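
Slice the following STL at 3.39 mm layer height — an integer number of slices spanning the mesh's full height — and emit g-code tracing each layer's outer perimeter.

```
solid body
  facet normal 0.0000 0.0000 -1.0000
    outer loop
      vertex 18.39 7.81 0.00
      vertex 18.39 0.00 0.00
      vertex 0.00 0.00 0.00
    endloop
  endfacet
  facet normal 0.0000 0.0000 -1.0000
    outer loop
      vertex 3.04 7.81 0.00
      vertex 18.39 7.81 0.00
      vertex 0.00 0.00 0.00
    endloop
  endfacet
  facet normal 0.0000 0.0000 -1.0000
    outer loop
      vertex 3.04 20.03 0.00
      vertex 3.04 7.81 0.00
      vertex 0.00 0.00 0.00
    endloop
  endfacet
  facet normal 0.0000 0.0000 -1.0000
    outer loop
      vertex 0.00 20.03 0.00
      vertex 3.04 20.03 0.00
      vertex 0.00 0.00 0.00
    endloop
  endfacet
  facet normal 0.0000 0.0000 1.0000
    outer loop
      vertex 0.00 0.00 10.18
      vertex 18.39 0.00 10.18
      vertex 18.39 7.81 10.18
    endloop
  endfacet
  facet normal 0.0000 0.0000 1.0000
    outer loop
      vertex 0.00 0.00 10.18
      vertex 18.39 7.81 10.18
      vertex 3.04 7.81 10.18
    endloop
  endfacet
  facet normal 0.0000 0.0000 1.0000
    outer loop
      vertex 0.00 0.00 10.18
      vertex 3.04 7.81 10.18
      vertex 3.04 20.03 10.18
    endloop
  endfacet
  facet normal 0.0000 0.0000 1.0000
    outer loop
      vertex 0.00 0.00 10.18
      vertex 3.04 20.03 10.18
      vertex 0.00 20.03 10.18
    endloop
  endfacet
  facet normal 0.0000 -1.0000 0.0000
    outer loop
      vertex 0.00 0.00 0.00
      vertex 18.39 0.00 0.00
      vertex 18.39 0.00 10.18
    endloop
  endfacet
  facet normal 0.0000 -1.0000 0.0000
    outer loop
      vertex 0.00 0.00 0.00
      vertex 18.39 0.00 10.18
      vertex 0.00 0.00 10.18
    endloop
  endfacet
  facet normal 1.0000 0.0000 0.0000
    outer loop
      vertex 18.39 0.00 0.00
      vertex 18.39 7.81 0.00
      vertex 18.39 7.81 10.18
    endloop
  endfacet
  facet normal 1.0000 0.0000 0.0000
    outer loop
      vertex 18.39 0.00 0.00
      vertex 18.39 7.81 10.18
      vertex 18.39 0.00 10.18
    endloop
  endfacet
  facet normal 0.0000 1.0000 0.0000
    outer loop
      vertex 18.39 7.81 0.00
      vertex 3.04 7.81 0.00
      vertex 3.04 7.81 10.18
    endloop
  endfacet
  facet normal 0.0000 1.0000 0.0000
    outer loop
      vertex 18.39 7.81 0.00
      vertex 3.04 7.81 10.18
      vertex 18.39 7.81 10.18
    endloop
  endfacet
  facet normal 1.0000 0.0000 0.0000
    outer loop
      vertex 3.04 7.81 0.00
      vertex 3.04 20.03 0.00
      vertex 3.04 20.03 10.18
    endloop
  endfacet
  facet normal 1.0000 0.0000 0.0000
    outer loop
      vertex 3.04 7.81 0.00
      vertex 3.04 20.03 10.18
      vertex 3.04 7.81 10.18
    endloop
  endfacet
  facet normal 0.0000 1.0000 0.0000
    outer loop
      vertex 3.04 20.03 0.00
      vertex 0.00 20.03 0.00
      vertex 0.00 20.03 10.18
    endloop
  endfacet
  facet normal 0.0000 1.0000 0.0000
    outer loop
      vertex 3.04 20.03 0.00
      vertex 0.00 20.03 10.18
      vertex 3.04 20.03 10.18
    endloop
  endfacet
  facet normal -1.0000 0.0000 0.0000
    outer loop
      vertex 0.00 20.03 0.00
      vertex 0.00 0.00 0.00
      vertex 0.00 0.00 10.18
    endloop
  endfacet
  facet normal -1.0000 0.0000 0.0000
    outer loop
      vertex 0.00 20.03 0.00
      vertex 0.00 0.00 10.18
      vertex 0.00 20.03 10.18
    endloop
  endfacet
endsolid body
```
; perimeter-only toolpath
G21 ; units = mm
G90 ; absolute positioning
G28 ; home
; layer 1
G0 Z3.39
G0 X0.00 Y0.00
G1 X18.39 Y0.00
G1 X18.39 Y7.81
G1 X3.04 Y7.81
G1 X3.04 Y20.03
G1 X0.00 Y20.03
G1 X0.00 Y0.00
; layer 2
G0 Z6.79
G0 X0.00 Y0.00
G1 X18.39 Y0.00
G1 X18.39 Y7.81
G1 X3.04 Y7.81
G1 X3.04 Y20.03
G1 X0.00 Y20.03
G1 X0.00 Y0.00
; layer 3
G0 Z10.18
G0 X0.00 Y0.00
G1 X18.39 Y0.00
G1 X18.39 Y7.81
G1 X3.04 Y7.81
G1 X3.04 Y20.03
G1 X0.00 Y20.03
G1 X0.00 Y0.00
M2 ; end

The solid is an L-shaped prism: outer 18.4 × 20 mm, arm thicknesses ≈ 7.81 mm (horizontal) and 3.04 mm (vertical), extruded 10.2 mm in z. Slicing at Δz = 3.39 mm — 3 equal slices spanning the solid's height, so layer i sits at z = i·h/3 — gives 3 non-empty perimeters. Each is a 6-segment closed polygon; G0 lifts to the layer z and rapids to the start vertex, then G1 traces the edges.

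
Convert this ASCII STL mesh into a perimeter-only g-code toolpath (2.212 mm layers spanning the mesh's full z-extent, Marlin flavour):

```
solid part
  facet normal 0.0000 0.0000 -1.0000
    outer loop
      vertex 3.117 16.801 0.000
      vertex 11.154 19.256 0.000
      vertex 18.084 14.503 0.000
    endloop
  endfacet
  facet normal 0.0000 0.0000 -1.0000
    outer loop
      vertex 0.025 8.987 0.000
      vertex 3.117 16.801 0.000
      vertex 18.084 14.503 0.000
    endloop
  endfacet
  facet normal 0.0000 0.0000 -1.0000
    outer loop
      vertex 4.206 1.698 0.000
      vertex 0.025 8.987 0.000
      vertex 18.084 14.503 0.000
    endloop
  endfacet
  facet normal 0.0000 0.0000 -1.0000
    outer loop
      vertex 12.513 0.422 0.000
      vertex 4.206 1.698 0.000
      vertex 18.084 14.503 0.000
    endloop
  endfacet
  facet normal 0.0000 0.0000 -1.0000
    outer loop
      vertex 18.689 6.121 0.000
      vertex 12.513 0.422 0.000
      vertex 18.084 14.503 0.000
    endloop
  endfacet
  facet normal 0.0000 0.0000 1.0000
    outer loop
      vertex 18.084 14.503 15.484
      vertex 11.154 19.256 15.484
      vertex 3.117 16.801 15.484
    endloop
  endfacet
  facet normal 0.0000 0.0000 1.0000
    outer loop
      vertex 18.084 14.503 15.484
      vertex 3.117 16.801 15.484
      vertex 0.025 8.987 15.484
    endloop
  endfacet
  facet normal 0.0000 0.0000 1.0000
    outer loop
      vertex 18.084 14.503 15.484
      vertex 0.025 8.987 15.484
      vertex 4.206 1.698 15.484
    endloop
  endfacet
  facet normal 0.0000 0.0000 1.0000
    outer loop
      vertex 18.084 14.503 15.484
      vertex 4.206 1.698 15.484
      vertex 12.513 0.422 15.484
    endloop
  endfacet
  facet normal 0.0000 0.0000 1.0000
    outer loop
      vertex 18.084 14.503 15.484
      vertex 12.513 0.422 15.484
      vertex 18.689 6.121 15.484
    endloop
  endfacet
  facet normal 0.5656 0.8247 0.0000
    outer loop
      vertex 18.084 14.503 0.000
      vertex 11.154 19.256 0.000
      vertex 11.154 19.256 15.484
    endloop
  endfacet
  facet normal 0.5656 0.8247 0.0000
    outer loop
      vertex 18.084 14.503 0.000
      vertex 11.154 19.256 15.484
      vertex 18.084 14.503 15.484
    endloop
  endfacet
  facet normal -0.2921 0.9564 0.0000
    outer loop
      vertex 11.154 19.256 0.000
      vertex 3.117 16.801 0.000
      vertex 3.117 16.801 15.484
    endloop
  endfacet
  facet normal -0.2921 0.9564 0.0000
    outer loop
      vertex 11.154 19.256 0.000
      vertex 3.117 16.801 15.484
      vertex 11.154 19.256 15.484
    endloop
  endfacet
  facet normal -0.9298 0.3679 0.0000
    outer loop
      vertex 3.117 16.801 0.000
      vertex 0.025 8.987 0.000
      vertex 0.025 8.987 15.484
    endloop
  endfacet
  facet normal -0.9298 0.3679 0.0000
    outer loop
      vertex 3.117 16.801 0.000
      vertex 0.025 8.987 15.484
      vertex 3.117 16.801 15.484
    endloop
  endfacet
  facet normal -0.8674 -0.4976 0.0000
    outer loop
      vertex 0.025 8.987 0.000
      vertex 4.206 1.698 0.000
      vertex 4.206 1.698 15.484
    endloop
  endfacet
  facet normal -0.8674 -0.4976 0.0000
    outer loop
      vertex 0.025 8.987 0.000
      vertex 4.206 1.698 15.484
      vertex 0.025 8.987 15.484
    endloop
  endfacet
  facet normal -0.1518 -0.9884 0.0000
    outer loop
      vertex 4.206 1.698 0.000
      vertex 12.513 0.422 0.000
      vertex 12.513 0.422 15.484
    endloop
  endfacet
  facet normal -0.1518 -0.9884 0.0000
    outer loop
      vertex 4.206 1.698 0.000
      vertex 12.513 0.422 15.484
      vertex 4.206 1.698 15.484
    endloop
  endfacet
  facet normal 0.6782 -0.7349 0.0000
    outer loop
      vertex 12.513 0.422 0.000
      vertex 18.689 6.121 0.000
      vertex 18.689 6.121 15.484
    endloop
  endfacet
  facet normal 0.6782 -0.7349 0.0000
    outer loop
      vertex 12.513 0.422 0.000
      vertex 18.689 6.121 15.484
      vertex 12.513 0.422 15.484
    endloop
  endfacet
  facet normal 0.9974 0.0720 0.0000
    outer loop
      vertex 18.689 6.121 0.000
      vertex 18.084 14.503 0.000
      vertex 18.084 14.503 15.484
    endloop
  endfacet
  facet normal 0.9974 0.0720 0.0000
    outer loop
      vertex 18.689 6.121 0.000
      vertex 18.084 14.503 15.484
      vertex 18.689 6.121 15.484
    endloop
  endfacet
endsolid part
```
; perimeter-only toolpath
G21 ; units = mm
G90 ; absolute positioning
G28 ; home
; layer 1
G0 Z2.212
G0 X18.084 Y14.503
G1 X11.154 Y19.256
G1 X3.117 Y16.801
G1 X0.025 Y8.987
G1 X4.206 Y1.698
G1 X12.513 Y0.422
G1 X18.689 Y6.121
G1 X18.084 Y14.503
; layer 2
G0 Z4.424
G0 X18.084 Y14.503
G1 X11.154 Y19.256
G1 X3.117 Y16.801
G1 X0.025 Y8.987
G1 X4.206 Y1.698
G1 X12.513 Y0.422
G1 X18.689 Y6.121
G1 X18.084 Y14.503
; layer 3
G0 Z6.636
G0 X18.084 Y14.503
G1 X11.154 Y19.256
G1 X3.117 Y16.801
G1 X0.025 Y8.987
G1 X4.206 Y1.698
G1 X12.513 Y0.422
G1 X18.689 Y6.121
G1 X18.084 Y14.503
; layer 4
G0 Z8.848
G0 X18.084 Y14.503
G1 X11.154 Y19.256
G1 X3.117 Y16.801
G1 X0.025 Y8.987
G1 X4.206 Y1.698
G1 X12.513 Y0.422
G1 X18.689 Y6.121
G1 X18.084 Y14.503
; layer 5
G0 Z11.060
G0 X18.084 Y14.503
G1 X11.154 Y19.256
G1 X3.117 Y16.801
G1 X0.025 Y8.987
G1 X4.206 Y1.698
G1 X12.513 Y0.422
G1 X18.689 Y6.121
G1 X18.084 Y14.503
; layer 6
G0 Z13.272
G0 X18.084 Y14.503
G1 X11.154 Y19.256
G1 X3.117 Y16.801
G1 X0.025 Y8.987
G1 X4.206 Y1.698
G1 X12.513 Y0.422
G1 X18.689 Y6.121
G1 X18.084 Y14.503
; layer 7
G0 Z15.484
G0 X18.084 Y14.503
G1 X11.154 Y19.256
G1 X3.117 Y16.801
G1 X0.025 Y8.987
G1 X4.206 Y1.698
G1 X12.513 Y0.422
G1 X18.689 Y6.121
G1 X18.084 Y14.503
M2 ; end

The solid is a regular 7-sided prism (a cylinder approximated with 7 flat sides), circumscribed radius ≈ 9.68 mm, height ≈ 15.5 mm. Slicing at Δz = 2.212 mm — 7 equal slices spanning the solid's height, so layer i sits at z = i·h/7 — gives 7 non-empty perimeters. Each is a 7-segment closed polygon; G0 lifts to the layer z and rapids to the start vertex, then G1 traces the edges.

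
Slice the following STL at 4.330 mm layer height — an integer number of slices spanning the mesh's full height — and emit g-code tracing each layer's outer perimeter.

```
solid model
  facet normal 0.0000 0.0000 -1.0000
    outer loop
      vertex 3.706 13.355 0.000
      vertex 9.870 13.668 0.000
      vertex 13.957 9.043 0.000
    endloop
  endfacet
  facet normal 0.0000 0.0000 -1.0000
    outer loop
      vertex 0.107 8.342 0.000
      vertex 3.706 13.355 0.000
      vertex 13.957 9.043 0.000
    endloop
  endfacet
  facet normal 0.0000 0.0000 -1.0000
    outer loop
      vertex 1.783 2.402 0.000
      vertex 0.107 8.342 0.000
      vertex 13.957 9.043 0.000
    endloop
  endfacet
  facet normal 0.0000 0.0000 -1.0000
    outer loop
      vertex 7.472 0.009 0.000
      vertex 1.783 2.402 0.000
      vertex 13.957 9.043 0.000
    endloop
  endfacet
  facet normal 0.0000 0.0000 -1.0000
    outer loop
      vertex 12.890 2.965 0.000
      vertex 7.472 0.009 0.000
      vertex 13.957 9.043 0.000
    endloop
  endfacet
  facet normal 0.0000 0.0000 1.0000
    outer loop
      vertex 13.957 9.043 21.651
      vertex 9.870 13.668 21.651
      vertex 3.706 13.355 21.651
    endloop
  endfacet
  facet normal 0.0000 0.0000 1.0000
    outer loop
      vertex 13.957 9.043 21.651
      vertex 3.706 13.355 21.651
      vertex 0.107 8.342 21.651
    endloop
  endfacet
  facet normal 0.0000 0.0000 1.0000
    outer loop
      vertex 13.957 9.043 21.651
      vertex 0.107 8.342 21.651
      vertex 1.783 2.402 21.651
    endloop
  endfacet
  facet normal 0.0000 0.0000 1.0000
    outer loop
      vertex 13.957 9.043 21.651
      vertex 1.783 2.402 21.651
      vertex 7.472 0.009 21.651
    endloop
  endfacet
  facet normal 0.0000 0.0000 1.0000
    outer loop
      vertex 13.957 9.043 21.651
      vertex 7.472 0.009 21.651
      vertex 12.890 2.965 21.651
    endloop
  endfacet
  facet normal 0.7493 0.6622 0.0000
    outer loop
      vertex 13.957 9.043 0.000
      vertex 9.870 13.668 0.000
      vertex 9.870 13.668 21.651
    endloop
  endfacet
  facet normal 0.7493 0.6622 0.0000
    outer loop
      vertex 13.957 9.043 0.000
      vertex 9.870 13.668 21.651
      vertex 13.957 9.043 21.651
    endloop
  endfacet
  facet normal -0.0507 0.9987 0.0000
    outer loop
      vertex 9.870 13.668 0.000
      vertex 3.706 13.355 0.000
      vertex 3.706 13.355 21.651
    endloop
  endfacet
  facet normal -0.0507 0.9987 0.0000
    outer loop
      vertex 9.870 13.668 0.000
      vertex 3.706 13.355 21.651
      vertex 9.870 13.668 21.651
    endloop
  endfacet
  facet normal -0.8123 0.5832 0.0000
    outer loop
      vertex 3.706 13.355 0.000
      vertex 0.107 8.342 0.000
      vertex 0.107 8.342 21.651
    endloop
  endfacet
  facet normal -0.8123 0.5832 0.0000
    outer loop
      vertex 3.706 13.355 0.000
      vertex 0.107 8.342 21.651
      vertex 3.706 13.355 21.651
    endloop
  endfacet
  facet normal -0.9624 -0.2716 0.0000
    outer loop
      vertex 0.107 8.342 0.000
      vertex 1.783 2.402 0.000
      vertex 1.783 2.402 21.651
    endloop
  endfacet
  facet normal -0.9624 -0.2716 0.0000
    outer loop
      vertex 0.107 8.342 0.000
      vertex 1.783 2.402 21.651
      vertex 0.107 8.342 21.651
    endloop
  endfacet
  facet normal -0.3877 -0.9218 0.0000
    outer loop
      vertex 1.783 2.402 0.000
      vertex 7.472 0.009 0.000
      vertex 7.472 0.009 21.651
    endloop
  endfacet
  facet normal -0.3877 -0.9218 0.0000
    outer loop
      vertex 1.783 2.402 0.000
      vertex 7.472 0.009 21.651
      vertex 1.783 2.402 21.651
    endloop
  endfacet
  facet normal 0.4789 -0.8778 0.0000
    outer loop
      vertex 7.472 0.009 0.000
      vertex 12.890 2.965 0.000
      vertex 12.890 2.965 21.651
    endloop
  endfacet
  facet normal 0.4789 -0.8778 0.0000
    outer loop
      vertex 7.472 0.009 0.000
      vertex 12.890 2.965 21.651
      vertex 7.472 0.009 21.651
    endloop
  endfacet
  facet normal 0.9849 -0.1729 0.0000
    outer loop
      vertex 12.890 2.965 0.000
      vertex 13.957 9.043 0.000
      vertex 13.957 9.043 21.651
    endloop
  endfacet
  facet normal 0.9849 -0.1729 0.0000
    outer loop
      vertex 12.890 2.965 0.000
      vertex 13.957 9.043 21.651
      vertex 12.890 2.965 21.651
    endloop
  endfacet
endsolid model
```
; perimeter-only toolpath
G21 ; units = mm
G90 ; absolute positioning
G28 ; home
; layer 1
G0 Z4.330
G0 X13.957 Y9.043
G1 X9.870 Y13.668
G1 X3.706 Y13.355
G1 X0.107 Y8.342
G1 X1.783 Y2.402
G1 X7.472 Y0.009
G1 X12.890 Y2.965
G1 X13.957 Y9.043
; layer 2
G0 Z8.660
G0 X13.957 Y9.043
G1 X9.870 Y13.668
G1 X3.706 Y13.355
G1 X0.107 Y8.342
G1 X1.783 Y2.402
G1 X7.472 Y0.009
G1 X12.890 Y2.965
G1 X13.957 Y9.043
; layer 3
G0 Z12.991
G0 X13.957 Y9.043
G1 X9.870 Y13.668
G1 X3.706 Y13.355
G1 X0.107 Y8.342
G1 X1.783 Y2.402
G1 X7.472 Y0.009
G1 X12.890 Y2.965
G1 X13.957 Y9.043
; layer 4
G0 Z17.321
G0 X13.957 Y9.043
G1 X9.870 Y13.668
G1 X3.706 Y13.355
G1 X0.107 Y8.342
G1 X1.783 Y2.402
G1 X7.472 Y0.009
G1 X12.890 Y2.965
G1 X13.957 Y9.043
; layer 5
G0 Z21.651
G0 X13.957 Y9.043
G1 X9.870 Y13.668
G1 X3.706 Y13.355
G1 X0.107 Y8.342
G1 X1.783 Y2.402
G1 X7.472 Y0.009
G1 X12.890 Y2.965
G1 X13.957 Y9.043
M2 ; end

The solid is a regular 7-sided prism (a cylinder approximated with 7 flat sides), circumscribed radius ≈ 7.11 mm, height ≈ 21.7 mm. Slicing at Δz = 4.330 mm — 5 equal slices spanning the solid's height, so layer i sits at z = i·h/5 — gives 5 non-empty perimeters. Each is a 7-segment closed polygon; G0 lifts to the layer z and rapids to the start vertex, then G1 traces the edges.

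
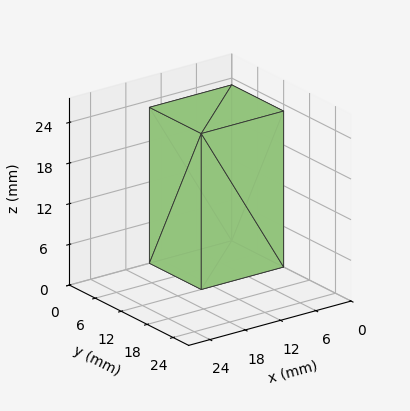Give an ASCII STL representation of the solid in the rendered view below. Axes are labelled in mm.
Reading the render: the shape is a rectangular box, roughly 14 × 12 mm footprint and 23 mm tall (dimensions read to the nearest mm from the axis ticks). For the STL, each face is triangulated and given an outward normal.

solid part
  facet normal 0.0000 0.0000 -1.0000
    outer loop
      vertex 14.00 12.00 0.00
      vertex 14.00 0.00 0.00
      vertex 0.00 0.00 0.00
    endloop
  endfacet
  facet normal 0.0000 0.0000 -1.0000
    outer loop
      vertex 0.00 12.00 0.00
      vertex 14.00 12.00 0.00
      vertex 0.00 0.00 0.00
    endloop
  endfacet
  facet normal 0.0000 0.0000 1.0000
    outer loop
      vertex 0.00 0.00 23.00
      vertex 14.00 0.00 23.00
      vertex 14.00 12.00 23.00
    endloop
  endfacet
  facet normal 0.0000 0.0000 1.0000
    outer loop
      vertex 0.00 0.00 23.00
      vertex 14.00 12.00 23.00
      vertex 0.00 12.00 23.00
    endloop
  endfacet
  facet normal 0.0000 -1.0000 0.0000
    outer loop
      vertex 0.00 0.00 0.00
      vertex 14.00 0.00 0.00
      vertex 14.00 0.00 23.00
    endloop
  endfacet
  facet normal 0.0000 -1.0000 0.0000
    outer loop
      vertex 0.00 0.00 0.00
      vertex 14.00 0.00 23.00
      vertex 0.00 0.00 23.00
    endloop
  endfacet
  facet normal 0.0000 1.0000 0.0000
    outer loop
      vertex 14.00 12.00 23.00
      vertex 14.00 12.00 0.00
      vertex 0.00 12.00 0.00
    endloop
  endfacet
  facet normal 0.0000 1.0000 0.0000
    outer loop
      vertex 0.00 12.00 23.00
      vertex 14.00 12.00 23.00
      vertex 0.00 12.00 0.00
    endloop
  endfacet
  facet normal -1.0000 0.0000 0.0000
    outer loop
      vertex 0.00 12.00 23.00
      vertex 0.00 12.00 0.00
      vertex 0.00 0.00 0.00
    endloop
  endfacet
  facet normal -1.0000 0.0000 0.0000
    outer loop
      vertex 0.00 0.00 23.00
      vertex 0.00 12.00 23.00
      vertex 0.00 0.00 0.00
    endloop
  endfacet
  facet normal 1.0000 0.0000 0.0000
    outer loop
      vertex 14.00 0.00 0.00
      vertex 14.00 12.00 0.00
      vertex 14.00 12.00 23.00
    endloop
  endfacet
  facet normal 1.0000 0.0000 0.0000
    outer loop
      vertex 14.00 0.00 0.00
      vertex 14.00 12.00 23.00
      vertex 14.00 0.00 23.00
    endloop
  endfacet
endsolid part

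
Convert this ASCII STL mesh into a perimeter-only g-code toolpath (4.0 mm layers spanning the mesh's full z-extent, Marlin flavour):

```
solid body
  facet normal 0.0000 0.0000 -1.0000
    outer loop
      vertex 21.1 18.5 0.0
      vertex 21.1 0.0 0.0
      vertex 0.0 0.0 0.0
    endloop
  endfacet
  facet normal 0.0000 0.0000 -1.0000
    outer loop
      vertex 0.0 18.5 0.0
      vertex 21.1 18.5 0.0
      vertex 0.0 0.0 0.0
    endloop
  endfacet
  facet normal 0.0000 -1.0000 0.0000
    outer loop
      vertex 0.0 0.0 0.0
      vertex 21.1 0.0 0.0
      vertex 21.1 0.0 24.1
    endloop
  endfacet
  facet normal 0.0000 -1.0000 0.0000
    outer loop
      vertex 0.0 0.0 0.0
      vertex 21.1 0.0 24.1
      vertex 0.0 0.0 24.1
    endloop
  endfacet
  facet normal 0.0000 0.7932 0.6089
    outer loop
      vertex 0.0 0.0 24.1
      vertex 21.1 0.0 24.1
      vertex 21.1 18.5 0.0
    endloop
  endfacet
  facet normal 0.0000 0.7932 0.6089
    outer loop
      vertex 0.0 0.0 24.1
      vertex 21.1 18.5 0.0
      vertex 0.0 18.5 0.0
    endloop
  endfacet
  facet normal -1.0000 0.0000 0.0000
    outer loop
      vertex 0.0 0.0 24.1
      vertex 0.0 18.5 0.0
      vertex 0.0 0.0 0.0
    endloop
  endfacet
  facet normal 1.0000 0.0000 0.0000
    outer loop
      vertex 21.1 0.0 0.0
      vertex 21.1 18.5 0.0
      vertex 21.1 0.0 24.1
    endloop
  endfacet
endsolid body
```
; perimeter-only toolpath
G21 ; units = mm
G90 ; absolute positioning
G28 ; home
; layer 1
G0 Z4.0
G0 X0.0 Y0.0
G1 X21.1 Y0.0
G1 X21.1 Y15.4
G1 X0.0 Y15.4
G1 X0.0 Y0.0
; layer 2
G0 Z8.0
G0 X0.0 Y0.0
G1 X21.1 Y0.0
G1 X21.1 Y12.3
G1 X0.0 Y12.3
G1 X0.0 Y0.0
; layer 3
G0 Z12.1
G0 X0.0 Y0.0
G1 X21.1 Y0.0
G1 X21.1 Y9.2
G1 X0.0 Y9.2
G1 X0.0 Y0.0
; layer 4
G0 Z16.1
G0 X0.0 Y0.0
G1 X21.1 Y0.0
G1 X21.1 Y6.2
G1 X0.0 Y6.2
G1 X0.0 Y0.0
; layer 5
G0 Z20.1
G0 X0.0 Y0.0
G1 X21.1 Y0.0
G1 X21.1 Y3.1
G1 X0.0 Y3.1
G1 X0.0 Y0.0
M2 ; end

The solid is a wedge (ramp): 21.1 × 18.5 mm base, rising to 24.1 mm along the y=0 edge and sloping linearly to z=0 at y=18.5. Slicing at Δz = 4.0 mm — 6 equal slices spanning the solid's height, so layer i sits at z = i·h/6 — gives 5 non-empty perimeters. Each is a 4-segment closed polygon; G0 lifts to the layer z and rapids to the start vertex, then G1 traces the edges. The cross-section shrinks linearly with z (the slice at the apex is degenerate and omitted).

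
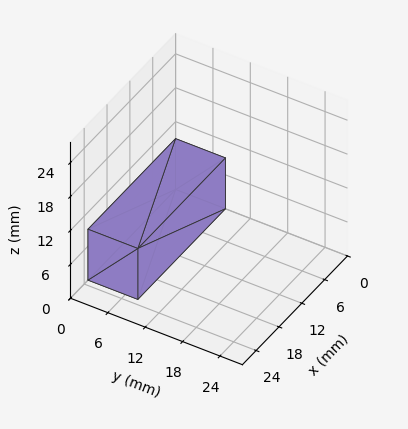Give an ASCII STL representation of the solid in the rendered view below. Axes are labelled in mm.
Reading the render: the shape is a rectangular box, roughly 23 × 8 mm footprint and 9 mm tall (dimensions read to the nearest mm from the axis ticks). For the STL, each face is triangulated and given an outward normal.

solid part
  facet normal 0.0000 0.0000 -1.0000
    outer loop
      vertex 23.000 8.000 0.000
      vertex 23.000 0.000 0.000
      vertex 0.000 0.000 0.000
    endloop
  endfacet
  facet normal 0.0000 0.0000 -1.0000
    outer loop
      vertex 0.000 8.000 0.000
      vertex 23.000 8.000 0.000
      vertex 0.000 0.000 0.000
    endloop
  endfacet
  facet normal 0.0000 0.0000 1.0000
    outer loop
      vertex 0.000 0.000 9.000
      vertex 23.000 0.000 9.000
      vertex 23.000 8.000 9.000
    endloop
  endfacet
  facet normal 0.0000 0.0000 1.0000
    outer loop
      vertex 0.000 0.000 9.000
      vertex 23.000 8.000 9.000
      vertex 0.000 8.000 9.000
    endloop
  endfacet
  facet normal 0.0000 -1.0000 0.0000
    outer loop
      vertex 0.000 0.000 0.000
      vertex 23.000 0.000 0.000
      vertex 23.000 0.000 9.000
    endloop
  endfacet
  facet normal 0.0000 -1.0000 0.0000
    outer loop
      vertex 0.000 0.000 0.000
      vertex 23.000 0.000 9.000
      vertex 0.000 0.000 9.000
    endloop
  endfacet
  facet normal 0.0000 1.0000 0.0000
    outer loop
      vertex 23.000 8.000 9.000
      vertex 23.000 8.000 0.000
      vertex 0.000 8.000 0.000
    endloop
  endfacet
  facet normal 0.0000 1.0000 0.0000
    outer loop
      vertex 0.000 8.000 9.000
      vertex 23.000 8.000 9.000
      vertex 0.000 8.000 0.000
    endloop
  endfacet
  facet normal -1.0000 0.0000 0.0000
    outer loop
      vertex 0.000 8.000 9.000
      vertex 0.000 8.000 0.000
      vertex 0.000 0.000 0.000
    endloop
  endfacet
  facet normal -1.0000 0.0000 0.0000
    outer loop
      vertex 0.000 0.000 9.000
      vertex 0.000 8.000 9.000
      vertex 0.000 0.000 0.000
    endloop
  endfacet
  facet normal 1.0000 0.0000 0.0000
    outer loop
      vertex 23.000 0.000 0.000
      vertex 23.000 8.000 0.000
      vertex 23.000 8.000 9.000
    endloop
  endfacet
  facet normal 1.0000 0.0000 0.0000
    outer loop
      vertex 23.000 0.000 0.000
      vertex 23.000 8.000 9.000
      vertex 23.000 0.000 9.000
    endloop
  endfacet
endsolid part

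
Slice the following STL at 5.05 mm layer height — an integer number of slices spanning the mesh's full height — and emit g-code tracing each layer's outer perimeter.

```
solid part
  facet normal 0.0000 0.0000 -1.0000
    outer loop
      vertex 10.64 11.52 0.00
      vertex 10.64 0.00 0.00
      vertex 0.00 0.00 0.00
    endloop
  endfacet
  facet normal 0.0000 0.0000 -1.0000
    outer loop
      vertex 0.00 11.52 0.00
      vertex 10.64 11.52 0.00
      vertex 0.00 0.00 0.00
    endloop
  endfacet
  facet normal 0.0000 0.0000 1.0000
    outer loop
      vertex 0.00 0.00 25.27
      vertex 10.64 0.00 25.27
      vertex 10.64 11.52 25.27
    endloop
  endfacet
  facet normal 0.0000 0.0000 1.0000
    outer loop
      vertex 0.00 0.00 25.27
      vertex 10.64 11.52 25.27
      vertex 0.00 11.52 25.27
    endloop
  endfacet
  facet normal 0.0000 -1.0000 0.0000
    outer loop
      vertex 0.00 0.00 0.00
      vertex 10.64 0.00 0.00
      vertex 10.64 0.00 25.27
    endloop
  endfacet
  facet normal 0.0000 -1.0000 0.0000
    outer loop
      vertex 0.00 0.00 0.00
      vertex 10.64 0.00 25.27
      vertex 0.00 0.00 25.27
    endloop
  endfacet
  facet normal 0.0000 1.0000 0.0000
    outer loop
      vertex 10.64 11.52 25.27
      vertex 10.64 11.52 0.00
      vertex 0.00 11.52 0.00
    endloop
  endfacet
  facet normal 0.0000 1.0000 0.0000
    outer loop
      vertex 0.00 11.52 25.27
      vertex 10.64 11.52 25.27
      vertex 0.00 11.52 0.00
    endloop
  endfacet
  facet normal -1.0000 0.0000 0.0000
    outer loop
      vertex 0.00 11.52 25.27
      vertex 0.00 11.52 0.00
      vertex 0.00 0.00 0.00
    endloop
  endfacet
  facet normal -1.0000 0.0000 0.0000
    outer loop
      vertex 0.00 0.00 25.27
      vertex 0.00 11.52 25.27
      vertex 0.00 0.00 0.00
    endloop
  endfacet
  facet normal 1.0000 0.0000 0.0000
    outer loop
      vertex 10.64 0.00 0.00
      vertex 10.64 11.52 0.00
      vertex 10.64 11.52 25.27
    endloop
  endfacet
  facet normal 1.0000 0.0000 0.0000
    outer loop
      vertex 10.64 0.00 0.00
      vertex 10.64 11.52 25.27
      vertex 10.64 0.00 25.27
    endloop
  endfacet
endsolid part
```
; perimeter-only toolpath
G21 ; units = mm
G90 ; absolute positioning
G28 ; home
; layer 1
G0 Z5.05
G0 X0.00 Y0.00
G1 X10.64 Y0.00
G1 X10.64 Y11.52
G1 X0.00 Y11.52
G1 X0.00 Y0.00
; layer 2
G0 Z10.11
G0 X0.00 Y0.00
G1 X10.64 Y0.00
G1 X10.64 Y11.52
G1 X0.00 Y11.52
G1 X0.00 Y0.00
; layer 3
G0 Z15.16
G0 X0.00 Y0.00
G1 X10.64 Y0.00
G1 X10.64 Y11.52
G1 X0.00 Y11.52
G1 X0.00 Y0.00
; layer 4
G0 Z20.22
G0 X0.00 Y0.00
G1 X10.64 Y0.00
G1 X10.64 Y11.52
G1 X0.00 Y11.52
G1 X0.00 Y0.00
; layer 5
G0 Z25.27
G0 X0.00 Y0.00
G1 X10.64 Y0.00
G1 X10.64 Y11.52
G1 X0.00 Y11.52
G1 X0.00 Y0.00
M2 ; end

The solid is a rectangular box, roughly 10.6 × 11.5 mm footprint and 25.3 mm tall. Slicing at Δz = 5.05 mm — 5 equal slices spanning the solid's height, so layer i sits at z = i·h/5 — gives 5 non-empty perimeters. Each is a 4-segment closed polygon; G0 lifts to the layer z and rapids to the start vertex, then G1 traces the edges.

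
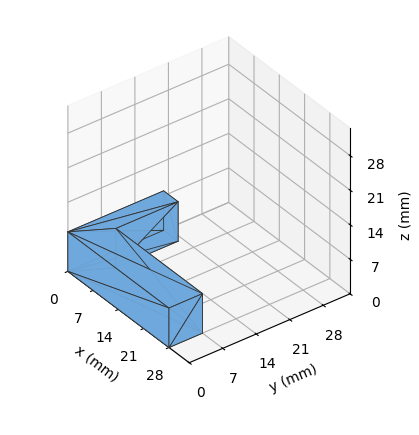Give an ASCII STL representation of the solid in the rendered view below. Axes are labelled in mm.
Reading the render: the shape is an L-shaped prism: outer 28 × 20 mm, arm thicknesses ≈ 7 mm (horizontal) and 4 mm (vertical), extruded 8 mm in z (dimensions read to the nearest mm from the axis ticks). For the STL, each face is triangulated and given an outward normal.

solid part
  facet normal 0.0000 0.0000 -1.0000
    outer loop
      vertex 28.00 7.00 0.00
      vertex 28.00 0.00 0.00
      vertex 0.00 0.00 0.00
    endloop
  endfacet
  facet normal 0.0000 0.0000 -1.0000
    outer loop
      vertex 4.00 7.00 0.00
      vertex 28.00 7.00 0.00
      vertex 0.00 0.00 0.00
    endloop
  endfacet
  facet normal 0.0000 0.0000 -1.0000
    outer loop
      vertex 4.00 20.00 0.00
      vertex 4.00 7.00 0.00
      vertex 0.00 0.00 0.00
    endloop
  endfacet
  facet normal 0.0000 0.0000 -1.0000
    outer loop
      vertex 0.00 20.00 0.00
      vertex 4.00 20.00 0.00
      vertex 0.00 0.00 0.00
    endloop
  endfacet
  facet normal 0.0000 0.0000 1.0000
    outer loop
      vertex 0.00 0.00 8.00
      vertex 28.00 0.00 8.00
      vertex 28.00 7.00 8.00
    endloop
  endfacet
  facet normal 0.0000 0.0000 1.0000
    outer loop
      vertex 0.00 0.00 8.00
      vertex 28.00 7.00 8.00
      vertex 4.00 7.00 8.00
    endloop
  endfacet
  facet normal 0.0000 0.0000 1.0000
    outer loop
      vertex 0.00 0.00 8.00
      vertex 4.00 7.00 8.00
      vertex 4.00 20.00 8.00
    endloop
  endfacet
  facet normal 0.0000 0.0000 1.0000
    outer loop
      vertex 0.00 0.00 8.00
      vertex 4.00 20.00 8.00
      vertex 0.00 20.00 8.00
    endloop
  endfacet
  facet normal 0.0000 -1.0000 0.0000
    outer loop
      vertex 0.00 0.00 0.00
      vertex 28.00 0.00 0.00
      vertex 28.00 0.00 8.00
    endloop
  endfacet
  facet normal 0.0000 -1.0000 0.0000
    outer loop
      vertex 0.00 0.00 0.00
      vertex 28.00 0.00 8.00
      vertex 0.00 0.00 8.00
    endloop
  endfacet
  facet normal 1.0000 0.0000 0.0000
    outer loop
      vertex 28.00 0.00 0.00
      vertex 28.00 7.00 0.00
      vertex 28.00 7.00 8.00
    endloop
  endfacet
  facet normal 1.0000 0.0000 0.0000
    outer loop
      vertex 28.00 0.00 0.00
      vertex 28.00 7.00 8.00
      vertex 28.00 0.00 8.00
    endloop
  endfacet
  facet normal 0.0000 1.0000 0.0000
    outer loop
      vertex 28.00 7.00 0.00
      vertex 4.00 7.00 0.00
      vertex 4.00 7.00 8.00
    endloop
  endfacet
  facet normal 0.0000 1.0000 0.0000
    outer loop
      vertex 28.00 7.00 0.00
      vertex 4.00 7.00 8.00
      vertex 28.00 7.00 8.00
    endloop
  endfacet
  facet normal 1.0000 0.0000 0.0000
    outer loop
      vertex 4.00 7.00 0.00
      vertex 4.00 20.00 0.00
      vertex 4.00 20.00 8.00
    endloop
  endfacet
  facet normal 1.0000 0.0000 0.0000
    outer loop
      vertex 4.00 7.00 0.00
      vertex 4.00 20.00 8.00
      vertex 4.00 7.00 8.00
    endloop
  endfacet
  facet normal 0.0000 1.0000 0.0000
    outer loop
      vertex 4.00 20.00 0.00
      vertex 0.00 20.00 0.00
      vertex 0.00 20.00 8.00
    endloop
  endfacet
  facet normal 0.0000 1.0000 0.0000
    outer loop
      vertex 4.00 20.00 0.00
      vertex 0.00 20.00 8.00
      vertex 4.00 20.00 8.00
    endloop
  endfacet
  facet normal -1.0000 0.0000 0.0000
    outer loop
      vertex 0.00 20.00 0.00
      vertex 0.00 0.00 0.00
      vertex 0.00 0.00 8.00
    endloop
  endfacet
  facet normal -1.0000 0.0000 0.0000
    outer loop
      vertex 0.00 20.00 0.00
      vertex 0.00 0.00 8.00
      vertex 0.00 20.00 8.00
    endloop
  endfacet
endsolid part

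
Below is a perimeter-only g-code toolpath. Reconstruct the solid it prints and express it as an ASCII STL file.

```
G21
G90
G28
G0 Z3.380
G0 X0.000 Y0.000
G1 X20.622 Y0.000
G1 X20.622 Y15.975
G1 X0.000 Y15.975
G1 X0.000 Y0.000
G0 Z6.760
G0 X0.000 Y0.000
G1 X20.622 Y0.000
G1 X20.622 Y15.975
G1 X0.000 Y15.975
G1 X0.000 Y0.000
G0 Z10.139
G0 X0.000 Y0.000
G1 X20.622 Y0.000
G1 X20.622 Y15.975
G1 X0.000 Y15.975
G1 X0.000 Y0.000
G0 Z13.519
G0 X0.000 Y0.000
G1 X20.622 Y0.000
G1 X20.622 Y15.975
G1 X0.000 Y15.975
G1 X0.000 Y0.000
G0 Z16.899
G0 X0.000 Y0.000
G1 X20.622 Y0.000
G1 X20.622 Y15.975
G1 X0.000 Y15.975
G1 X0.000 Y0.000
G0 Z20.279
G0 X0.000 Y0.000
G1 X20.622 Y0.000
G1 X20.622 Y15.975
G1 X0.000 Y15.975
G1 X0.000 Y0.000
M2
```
solid part
  facet normal 0.0000 0.0000 -1.0000
    outer loop
      vertex 20.622 15.975 0.000
      vertex 20.622 0.000 0.000
      vertex 0.000 0.000 0.000
    endloop
  endfacet
  facet normal 0.0000 0.0000 -1.0000
    outer loop
      vertex 0.000 15.975 0.000
      vertex 20.622 15.975 0.000
      vertex 0.000 0.000 0.000
    endloop
  endfacet
  facet normal 0.0000 0.0000 1.0000
    outer loop
      vertex 0.000 0.000 20.279
      vertex 20.622 0.000 20.279
      vertex 20.622 15.975 20.279
    endloop
  endfacet
  facet normal 0.0000 0.0000 1.0000
    outer loop
      vertex 0.000 0.000 20.279
      vertex 20.622 15.975 20.279
      vertex 0.000 15.975 20.279
    endloop
  endfacet
  facet normal 0.0000 -1.0000 0.0000
    outer loop
      vertex 0.000 0.000 0.000
      vertex 20.622 0.000 0.000
      vertex 20.622 0.000 20.279
    endloop
  endfacet
  facet normal 0.0000 -1.0000 0.0000
    outer loop
      vertex 0.000 0.000 0.000
      vertex 20.622 0.000 20.279
      vertex 0.000 0.000 20.279
    endloop
  endfacet
  facet normal 0.0000 1.0000 0.0000
    outer loop
      vertex 20.622 15.975 20.279
      vertex 20.622 15.975 0.000
      vertex 0.000 15.975 0.000
    endloop
  endfacet
  facet normal 0.0000 1.0000 0.0000
    outer loop
      vertex 0.000 15.975 20.279
      vertex 20.622 15.975 20.279
      vertex 0.000 15.975 0.000
    endloop
  endfacet
  facet normal -1.0000 0.0000 0.0000
    outer loop
      vertex 0.000 15.975 20.279
      vertex 0.000 15.975 0.000
      vertex 0.000 0.000 0.000
    endloop
  endfacet
  facet normal -1.0000 0.0000 0.0000
    outer loop
      vertex 0.000 0.000 20.279
      vertex 0.000 15.975 20.279
      vertex 0.000 0.000 0.000
    endloop
  endfacet
  facet normal 1.0000 0.0000 0.0000
    outer loop
      vertex 20.622 0.000 0.000
      vertex 20.622 15.975 0.000
      vertex 20.622 15.975 20.279
    endloop
  endfacet
  facet normal 1.0000 0.0000 0.0000
    outer loop
      vertex 20.622 0.000 0.000
      vertex 20.622 15.975 20.279
      vertex 20.622 0.000 20.279
    endloop
  endfacet
endsolid part

The G0 Z moves step by Δz≈3.380 mm. Every layer's G1 loop is the same polygon, so the solid is a straight extrusion of it from z=0 to z≈20.3. Closing with flat bottom and top caps and triangulating gives 12 facets — a rectangular box, roughly 20.6 × 16 mm footprint and 20.3 mm tall.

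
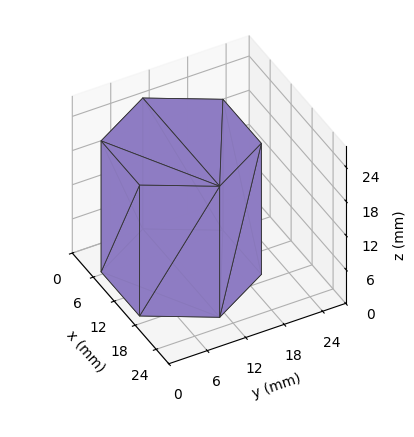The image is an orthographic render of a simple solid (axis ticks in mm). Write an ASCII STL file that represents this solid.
Reading the render: the shape is a regular 6-sided prism (a cylinder approximated with 6 flat sides), circumscribed radius ≈ 11 mm, height ≈ 23 mm (dimensions read to the nearest mm from the axis ticks). For the STL, each face is triangulated and given an outward normal.

solid part
  facet normal 0.0000 0.0000 -1.0000
    outer loop
      vertex 5.5 20.5 0.0
      vertex 16.5 20.5 0.0
      vertex 22.0 11.0 0.0
    endloop
  endfacet
  facet normal 0.0000 0.0000 -1.0000
    outer loop
      vertex 0.0 11.0 0.0
      vertex 5.5 20.5 0.0
      vertex 22.0 11.0 0.0
    endloop
  endfacet
  facet normal 0.0000 0.0000 -1.0000
    outer loop
      vertex 5.5 1.5 0.0
      vertex 0.0 11.0 0.0
      vertex 22.0 11.0 0.0
    endloop
  endfacet
  facet normal 0.0000 0.0000 -1.0000
    outer loop
      vertex 16.5 1.5 0.0
      vertex 5.5 1.5 0.0
      vertex 22.0 11.0 0.0
    endloop
  endfacet
  facet normal 0.0000 0.0000 1.0000
    outer loop
      vertex 22.0 11.0 23.0
      vertex 16.5 20.5 23.0
      vertex 5.5 20.5 23.0
    endloop
  endfacet
  facet normal 0.0000 0.0000 1.0000
    outer loop
      vertex 22.0 11.0 23.0
      vertex 5.5 20.5 23.0
      vertex 0.0 11.0 23.0
    endloop
  endfacet
  facet normal 0.0000 0.0000 1.0000
    outer loop
      vertex 22.0 11.0 23.0
      vertex 0.0 11.0 23.0
      vertex 5.5 1.5 23.0
    endloop
  endfacet
  facet normal 0.0000 0.0000 1.0000
    outer loop
      vertex 22.0 11.0 23.0
      vertex 5.5 1.5 23.0
      vertex 16.5 1.5 23.0
    endloop
  endfacet
  facet normal 0.8654 0.5010 0.0000
    outer loop
      vertex 22.0 11.0 0.0
      vertex 16.5 20.5 0.0
      vertex 16.5 20.5 23.0
    endloop
  endfacet
  facet normal 0.8654 0.5010 0.0000
    outer loop
      vertex 22.0 11.0 0.0
      vertex 16.5 20.5 23.0
      vertex 22.0 11.0 23.0
    endloop
  endfacet
  facet normal 0.0000 1.0000 0.0000
    outer loop
      vertex 16.5 20.5 0.0
      vertex 5.5 20.5 0.0
      vertex 5.5 20.5 23.0
    endloop
  endfacet
  facet normal 0.0000 1.0000 0.0000
    outer loop
      vertex 16.5 20.5 0.0
      vertex 5.5 20.5 23.0
      vertex 16.5 20.5 23.0
    endloop
  endfacet
  facet normal -0.8654 0.5010 0.0000
    outer loop
      vertex 5.5 20.5 0.0
      vertex 0.0 11.0 0.0
      vertex 0.0 11.0 23.0
    endloop
  endfacet
  facet normal -0.8654 0.5010 0.0000
    outer loop
      vertex 5.5 20.5 0.0
      vertex 0.0 11.0 23.0
      vertex 5.5 20.5 23.0
    endloop
  endfacet
  facet normal -0.8654 -0.5010 0.0000
    outer loop
      vertex 0.0 11.0 0.0
      vertex 5.5 1.5 0.0
      vertex 5.5 1.5 23.0
    endloop
  endfacet
  facet normal -0.8654 -0.5010 0.0000
    outer loop
      vertex 0.0 11.0 0.0
      vertex 5.5 1.5 23.0
      vertex 0.0 11.0 23.0
    endloop
  endfacet
  facet normal 0.0000 -1.0000 0.0000
    outer loop
      vertex 5.5 1.5 0.0
      vertex 16.5 1.5 0.0
      vertex 16.5 1.5 23.0
    endloop
  endfacet
  facet normal 0.0000 -1.0000 0.0000
    outer loop
      vertex 5.5 1.5 0.0
      vertex 16.5 1.5 23.0
      vertex 5.5 1.5 23.0
    endloop
  endfacet
  facet normal 0.8654 -0.5010 0.0000
    outer loop
      vertex 16.5 1.5 0.0
      vertex 22.0 11.0 0.0
      vertex 22.0 11.0 23.0
    endloop
  endfacet
  facet normal 0.8654 -0.5010 0.0000
    outer loop
      vertex 16.5 1.5 0.0
      vertex 22.0 11.0 23.0
      vertex 16.5 1.5 23.0
    endloop
  endfacet
endsolid part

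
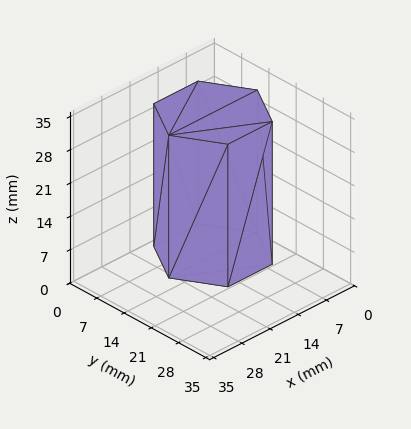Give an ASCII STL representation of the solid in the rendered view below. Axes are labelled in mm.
Reading the render: the shape is a regular 6-sided prism (a cylinder approximated with 6 flat sides), circumscribed radius ≈ 11 mm, height ≈ 30 mm (dimensions read to the nearest mm from the axis ticks). For the STL, each face is triangulated and given an outward normal.

solid part
  facet normal 0.0000 0.0000 -1.0000
    outer loop
      vertex 5.50 20.53 0.00
      vertex 16.50 20.53 0.00
      vertex 22.00 11.00 0.00
    endloop
  endfacet
  facet normal 0.0000 0.0000 -1.0000
    outer loop
      vertex 0.00 11.00 0.00
      vertex 5.50 20.53 0.00
      vertex 22.00 11.00 0.00
    endloop
  endfacet
  facet normal 0.0000 0.0000 -1.0000
    outer loop
      vertex 5.50 1.47 0.00
      vertex 0.00 11.00 0.00
      vertex 22.00 11.00 0.00
    endloop
  endfacet
  facet normal 0.0000 0.0000 -1.0000
    outer loop
      vertex 16.50 1.47 0.00
      vertex 5.50 1.47 0.00
      vertex 22.00 11.00 0.00
    endloop
  endfacet
  facet normal 0.0000 0.0000 1.0000
    outer loop
      vertex 22.00 11.00 30.00
      vertex 16.50 20.53 30.00
      vertex 5.50 20.53 30.00
    endloop
  endfacet
  facet normal 0.0000 0.0000 1.0000
    outer loop
      vertex 22.00 11.00 30.00
      vertex 5.50 20.53 30.00
      vertex 0.00 11.00 30.00
    endloop
  endfacet
  facet normal 0.0000 0.0000 1.0000
    outer loop
      vertex 22.00 11.00 30.00
      vertex 0.00 11.00 30.00
      vertex 5.50 1.47 30.00
    endloop
  endfacet
  facet normal 0.0000 0.0000 1.0000
    outer loop
      vertex 22.00 11.00 30.00
      vertex 5.50 1.47 30.00
      vertex 16.50 1.47 30.00
    endloop
  endfacet
  facet normal 0.8661 0.4999 0.0000
    outer loop
      vertex 22.00 11.00 0.00
      vertex 16.50 20.53 0.00
      vertex 16.50 20.53 30.00
    endloop
  endfacet
  facet normal 0.8661 0.4999 0.0000
    outer loop
      vertex 22.00 11.00 0.00
      vertex 16.50 20.53 30.00
      vertex 22.00 11.00 30.00
    endloop
  endfacet
  facet normal 0.0000 1.0000 0.0000
    outer loop
      vertex 16.50 20.53 0.00
      vertex 5.50 20.53 0.00
      vertex 5.50 20.53 30.00
    endloop
  endfacet
  facet normal 0.0000 1.0000 0.0000
    outer loop
      vertex 16.50 20.53 0.00
      vertex 5.50 20.53 30.00
      vertex 16.50 20.53 30.00
    endloop
  endfacet
  facet normal -0.8661 0.4999 0.0000
    outer loop
      vertex 5.50 20.53 0.00
      vertex 0.00 11.00 0.00
      vertex 0.00 11.00 30.00
    endloop
  endfacet
  facet normal -0.8661 0.4999 0.0000
    outer loop
      vertex 5.50 20.53 0.00
      vertex 0.00 11.00 30.00
      vertex 5.50 20.53 30.00
    endloop
  endfacet
  facet normal -0.8661 -0.4999 0.0000
    outer loop
      vertex 0.00 11.00 0.00
      vertex 5.50 1.47 0.00
      vertex 5.50 1.47 30.00
    endloop
  endfacet
  facet normal -0.8661 -0.4999 0.0000
    outer loop
      vertex 0.00 11.00 0.00
      vertex 5.50 1.47 30.00
      vertex 0.00 11.00 30.00
    endloop
  endfacet
  facet normal 0.0000 -1.0000 0.0000
    outer loop
      vertex 5.50 1.47 0.00
      vertex 16.50 1.47 0.00
      vertex 16.50 1.47 30.00
    endloop
  endfacet
  facet normal 0.0000 -1.0000 0.0000
    outer loop
      vertex 5.50 1.47 0.00
      vertex 16.50 1.47 30.00
      vertex 5.50 1.47 30.00
    endloop
  endfacet
  facet normal 0.8661 -0.4999 0.0000
    outer loop
      vertex 16.50 1.47 0.00
      vertex 22.00 11.00 0.00
      vertex 22.00 11.00 30.00
    endloop
  endfacet
  facet normal 0.8661 -0.4999 0.0000
    outer loop
      vertex 16.50 1.47 0.00
      vertex 22.00 11.00 30.00
      vertex 16.50 1.47 30.00
    endloop
  endfacet
endsolid part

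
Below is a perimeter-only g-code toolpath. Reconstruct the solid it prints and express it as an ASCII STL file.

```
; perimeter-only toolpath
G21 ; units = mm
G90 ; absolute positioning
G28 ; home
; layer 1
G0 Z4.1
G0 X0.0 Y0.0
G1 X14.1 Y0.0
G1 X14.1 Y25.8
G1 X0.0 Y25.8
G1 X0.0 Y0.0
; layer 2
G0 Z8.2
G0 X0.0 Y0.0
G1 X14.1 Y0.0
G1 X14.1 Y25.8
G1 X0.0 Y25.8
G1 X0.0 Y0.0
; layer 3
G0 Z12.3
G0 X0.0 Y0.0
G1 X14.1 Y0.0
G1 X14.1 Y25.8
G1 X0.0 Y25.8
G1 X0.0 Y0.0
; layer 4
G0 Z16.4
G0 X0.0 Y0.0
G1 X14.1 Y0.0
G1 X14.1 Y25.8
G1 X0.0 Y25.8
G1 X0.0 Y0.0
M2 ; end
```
solid part
  facet normal 0.0000 0.0000 -1.0000
    outer loop
      vertex 14.1 25.8 0.0
      vertex 14.1 0.0 0.0
      vertex 0.0 0.0 0.0
    endloop
  endfacet
  facet normal 0.0000 0.0000 -1.0000
    outer loop
      vertex 0.0 25.8 0.0
      vertex 14.1 25.8 0.0
      vertex 0.0 0.0 0.0
    endloop
  endfacet
  facet normal 0.0000 0.0000 1.0000
    outer loop
      vertex 0.0 0.0 16.4
      vertex 14.1 0.0 16.4
      vertex 14.1 25.8 16.4
    endloop
  endfacet
  facet normal 0.0000 0.0000 1.0000
    outer loop
      vertex 0.0 0.0 16.4
      vertex 14.1 25.8 16.4
      vertex 0.0 25.8 16.4
    endloop
  endfacet
  facet normal 0.0000 -1.0000 0.0000
    outer loop
      vertex 0.0 0.0 0.0
      vertex 14.1 0.0 0.0
      vertex 14.1 0.0 16.4
    endloop
  endfacet
  facet normal 0.0000 -1.0000 0.0000
    outer loop
      vertex 0.0 0.0 0.0
      vertex 14.1 0.0 16.4
      vertex 0.0 0.0 16.4
    endloop
  endfacet
  facet normal 0.0000 1.0000 0.0000
    outer loop
      vertex 14.1 25.8 16.4
      vertex 14.1 25.8 0.0
      vertex 0.0 25.8 0.0
    endloop
  endfacet
  facet normal 0.0000 1.0000 0.0000
    outer loop
      vertex 0.0 25.8 16.4
      vertex 14.1 25.8 16.4
      vertex 0.0 25.8 0.0
    endloop
  endfacet
  facet normal -1.0000 0.0000 0.0000
    outer loop
      vertex 0.0 25.8 16.4
      vertex 0.0 25.8 0.0
      vertex 0.0 0.0 0.0
    endloop
  endfacet
  facet normal -1.0000 0.0000 0.0000
    outer loop
      vertex 0.0 0.0 16.4
      vertex 0.0 25.8 16.4
      vertex 0.0 0.0 0.0
    endloop
  endfacet
  facet normal 1.0000 0.0000 0.0000
    outer loop
      vertex 14.1 0.0 0.0
      vertex 14.1 25.8 0.0
      vertex 14.1 25.8 16.4
    endloop
  endfacet
  facet normal 1.0000 0.0000 0.0000
    outer loop
      vertex 14.1 0.0 0.0
      vertex 14.1 25.8 16.4
      vertex 14.1 0.0 16.4
    endloop
  endfacet
endsolid part

The G0 Z moves step by Δz≈4.1 mm. Every layer's G1 loop is the same polygon, so the solid is a straight extrusion of it from z=0 to z≈16.4. Closing with flat bottom and top caps and triangulating gives 12 facets — a rectangular box, roughly 14.1 × 25.8 mm footprint and 16.4 mm tall.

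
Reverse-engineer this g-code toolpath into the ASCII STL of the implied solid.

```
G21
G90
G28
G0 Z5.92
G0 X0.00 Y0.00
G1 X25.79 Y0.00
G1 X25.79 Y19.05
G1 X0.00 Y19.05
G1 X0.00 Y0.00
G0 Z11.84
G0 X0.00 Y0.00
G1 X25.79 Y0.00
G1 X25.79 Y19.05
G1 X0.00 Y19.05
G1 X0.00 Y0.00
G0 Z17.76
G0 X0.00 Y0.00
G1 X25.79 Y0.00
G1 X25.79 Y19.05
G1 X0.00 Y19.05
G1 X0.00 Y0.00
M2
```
solid part
  facet normal 0.0000 0.0000 -1.0000
    outer loop
      vertex 25.79 19.05 0.00
      vertex 25.79 0.00 0.00
      vertex 0.00 0.00 0.00
    endloop
  endfacet
  facet normal 0.0000 0.0000 -1.0000
    outer loop
      vertex 0.00 19.05 0.00
      vertex 25.79 19.05 0.00
      vertex 0.00 0.00 0.00
    endloop
  endfacet
  facet normal 0.0000 0.0000 1.0000
    outer loop
      vertex 0.00 0.00 17.76
      vertex 25.79 0.00 17.76
      vertex 25.79 19.05 17.76
    endloop
  endfacet
  facet normal 0.0000 0.0000 1.0000
    outer loop
      vertex 0.00 0.00 17.76
      vertex 25.79 19.05 17.76
      vertex 0.00 19.05 17.76
    endloop
  endfacet
  facet normal 0.0000 -1.0000 0.0000
    outer loop
      vertex 0.00 0.00 0.00
      vertex 25.79 0.00 0.00
      vertex 25.79 0.00 17.76
    endloop
  endfacet
  facet normal 0.0000 -1.0000 0.0000
    outer loop
      vertex 0.00 0.00 0.00
      vertex 25.79 0.00 17.76
      vertex 0.00 0.00 17.76
    endloop
  endfacet
  facet normal 0.0000 1.0000 0.0000
    outer loop
      vertex 25.79 19.05 17.76
      vertex 25.79 19.05 0.00
      vertex 0.00 19.05 0.00
    endloop
  endfacet
  facet normal 0.0000 1.0000 0.0000
    outer loop
      vertex 0.00 19.05 17.76
      vertex 25.79 19.05 17.76
      vertex 0.00 19.05 0.00
    endloop
  endfacet
  facet normal -1.0000 0.0000 0.0000
    outer loop
      vertex 0.00 19.05 17.76
      vertex 0.00 19.05 0.00
      vertex 0.00 0.00 0.00
    endloop
  endfacet
  facet normal -1.0000 0.0000 0.0000
    outer loop
      vertex 0.00 0.00 17.76
      vertex 0.00 19.05 17.76
      vertex 0.00 0.00 0.00
    endloop
  endfacet
  facet normal 1.0000 0.0000 0.0000
    outer loop
      vertex 25.79 0.00 0.00
      vertex 25.79 19.05 0.00
      vertex 25.79 19.05 17.76
    endloop
  endfacet
  facet normal 1.0000 0.0000 0.0000
    outer loop
      vertex 25.79 0.00 0.00
      vertex 25.79 19.05 17.76
      vertex 25.79 0.00 17.76
    endloop
  endfacet
endsolid part

The G0 Z moves step by Δz≈5.92 mm. Every layer's G1 loop is the same polygon, so the solid is a straight extrusion of it from z=0 to z≈17.8. Closing with flat bottom and top caps and triangulating gives 12 facets — a rectangular box, roughly 25.8 × 19.1 mm footprint and 17.8 mm tall.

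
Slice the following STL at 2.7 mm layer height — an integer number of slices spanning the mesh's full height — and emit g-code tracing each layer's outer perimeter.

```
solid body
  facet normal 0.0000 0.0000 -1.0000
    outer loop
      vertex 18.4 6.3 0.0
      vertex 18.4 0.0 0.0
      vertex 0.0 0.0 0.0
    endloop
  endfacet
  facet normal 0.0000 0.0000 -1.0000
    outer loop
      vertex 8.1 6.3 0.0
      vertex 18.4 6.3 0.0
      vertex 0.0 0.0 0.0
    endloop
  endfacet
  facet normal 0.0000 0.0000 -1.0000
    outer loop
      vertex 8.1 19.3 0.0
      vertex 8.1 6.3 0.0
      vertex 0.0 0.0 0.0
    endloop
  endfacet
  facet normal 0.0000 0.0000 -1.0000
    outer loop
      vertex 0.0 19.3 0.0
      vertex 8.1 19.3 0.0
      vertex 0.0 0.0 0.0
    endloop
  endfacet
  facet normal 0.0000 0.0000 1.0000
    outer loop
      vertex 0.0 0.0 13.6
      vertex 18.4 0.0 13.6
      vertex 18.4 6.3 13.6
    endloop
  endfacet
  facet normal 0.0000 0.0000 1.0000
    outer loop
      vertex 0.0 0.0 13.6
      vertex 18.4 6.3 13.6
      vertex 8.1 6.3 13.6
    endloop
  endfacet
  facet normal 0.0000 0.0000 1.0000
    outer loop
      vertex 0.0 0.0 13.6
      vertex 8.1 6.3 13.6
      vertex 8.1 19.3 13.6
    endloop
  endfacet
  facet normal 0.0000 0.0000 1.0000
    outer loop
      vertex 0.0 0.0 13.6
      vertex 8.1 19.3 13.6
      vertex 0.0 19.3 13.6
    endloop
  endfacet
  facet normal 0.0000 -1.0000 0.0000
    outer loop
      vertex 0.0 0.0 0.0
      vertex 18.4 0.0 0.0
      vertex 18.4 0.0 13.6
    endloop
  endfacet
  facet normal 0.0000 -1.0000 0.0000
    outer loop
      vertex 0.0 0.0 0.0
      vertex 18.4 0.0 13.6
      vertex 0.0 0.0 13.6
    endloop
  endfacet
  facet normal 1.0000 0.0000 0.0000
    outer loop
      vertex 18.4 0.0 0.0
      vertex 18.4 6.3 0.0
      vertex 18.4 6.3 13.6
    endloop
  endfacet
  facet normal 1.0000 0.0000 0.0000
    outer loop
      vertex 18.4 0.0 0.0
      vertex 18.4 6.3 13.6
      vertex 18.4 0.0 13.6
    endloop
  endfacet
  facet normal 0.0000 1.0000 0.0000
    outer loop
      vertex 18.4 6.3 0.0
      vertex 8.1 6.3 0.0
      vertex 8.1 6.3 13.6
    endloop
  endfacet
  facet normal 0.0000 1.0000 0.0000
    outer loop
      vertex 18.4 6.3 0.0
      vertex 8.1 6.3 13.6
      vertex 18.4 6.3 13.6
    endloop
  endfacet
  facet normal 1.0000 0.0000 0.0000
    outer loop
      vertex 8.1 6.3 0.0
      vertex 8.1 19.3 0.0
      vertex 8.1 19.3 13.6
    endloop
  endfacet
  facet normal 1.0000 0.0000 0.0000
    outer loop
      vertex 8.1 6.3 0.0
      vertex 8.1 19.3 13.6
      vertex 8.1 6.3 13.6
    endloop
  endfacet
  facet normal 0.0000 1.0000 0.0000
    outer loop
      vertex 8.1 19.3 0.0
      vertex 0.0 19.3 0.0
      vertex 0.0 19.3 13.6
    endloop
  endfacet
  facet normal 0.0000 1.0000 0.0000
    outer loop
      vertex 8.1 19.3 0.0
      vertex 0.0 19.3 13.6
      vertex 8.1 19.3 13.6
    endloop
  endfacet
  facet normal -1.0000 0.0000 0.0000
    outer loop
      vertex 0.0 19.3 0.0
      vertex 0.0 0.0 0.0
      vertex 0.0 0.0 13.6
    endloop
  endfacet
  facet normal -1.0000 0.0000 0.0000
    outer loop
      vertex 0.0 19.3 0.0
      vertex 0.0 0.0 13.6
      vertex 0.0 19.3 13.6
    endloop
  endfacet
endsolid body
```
; perimeter-only toolpath
G21 ; units = mm
G90 ; absolute positioning
G28 ; home
; layer 1
G0 Z2.7
G0 X0.0 Y0.0
G1 X18.4 Y0.0
G1 X18.4 Y6.3
G1 X8.1 Y6.3
G1 X8.1 Y19.3
G1 X0.0 Y19.3
G1 X0.0 Y0.0
; layer 2
G0 Z5.4
G0 X0.0 Y0.0
G1 X18.4 Y0.0
G1 X18.4 Y6.3
G1 X8.1 Y6.3
G1 X8.1 Y19.3
G1 X0.0 Y19.3
G1 X0.0 Y0.0
; layer 3
G0 Z8.2
G0 X0.0 Y0.0
G1 X18.4 Y0.0
G1 X18.4 Y6.3
G1 X8.1 Y6.3
G1 X8.1 Y19.3
G1 X0.0 Y19.3
G1 X0.0 Y0.0
; layer 4
G0 Z10.9
G0 X0.0 Y0.0
G1 X18.4 Y0.0
G1 X18.4 Y6.3
G1 X8.1 Y6.3
G1 X8.1 Y19.3
G1 X0.0 Y19.3
G1 X0.0 Y0.0
; layer 5
G0 Z13.6
G0 X0.0 Y0.0
G1 X18.4 Y0.0
G1 X18.4 Y6.3
G1 X8.1 Y6.3
G1 X8.1 Y19.3
G1 X0.0 Y19.3
G1 X0.0 Y0.0
M2 ; end

The solid is an L-shaped prism: outer 18.4 × 19.3 mm, arm thicknesses ≈ 6.3 mm (horizontal) and 8.1 mm (vertical), extruded 13.6 mm in z. Slicing at Δz = 2.7 mm — 5 equal slices spanning the solid's height, so layer i sits at z = i·h/5 — gives 5 non-empty perimeters. Each is a 6-segment closed polygon; G0 lifts to the layer z and rapids to the start vertex, then G1 traces the edges.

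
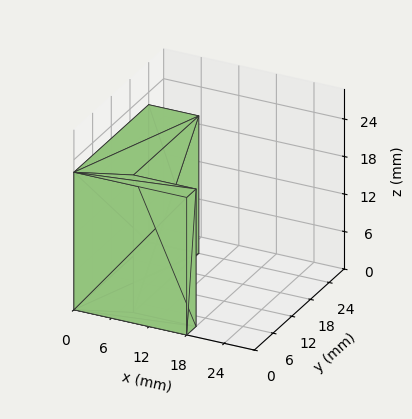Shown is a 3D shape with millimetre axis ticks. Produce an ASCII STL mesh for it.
Reading the render: the shape is an L-shaped prism: outer 18 × 24 mm, arm thicknesses ≈ 3 mm (horizontal) and 8 mm (vertical), extruded 22 mm in z (dimensions read to the nearest mm from the axis ticks). For the STL, each face is triangulated and given an outward normal.

solid part
  facet normal 0.0000 0.0000 -1.0000
    outer loop
      vertex 18.00 3.00 0.00
      vertex 18.00 0.00 0.00
      vertex 0.00 0.00 0.00
    endloop
  endfacet
  facet normal 0.0000 0.0000 -1.0000
    outer loop
      vertex 8.00 3.00 0.00
      vertex 18.00 3.00 0.00
      vertex 0.00 0.00 0.00
    endloop
  endfacet
  facet normal 0.0000 0.0000 -1.0000
    outer loop
      vertex 8.00 24.00 0.00
      vertex 8.00 3.00 0.00
      vertex 0.00 0.00 0.00
    endloop
  endfacet
  facet normal 0.0000 0.0000 -1.0000
    outer loop
      vertex 0.00 24.00 0.00
      vertex 8.00 24.00 0.00
      vertex 0.00 0.00 0.00
    endloop
  endfacet
  facet normal 0.0000 0.0000 1.0000
    outer loop
      vertex 0.00 0.00 22.00
      vertex 18.00 0.00 22.00
      vertex 18.00 3.00 22.00
    endloop
  endfacet
  facet normal 0.0000 0.0000 1.0000
    outer loop
      vertex 0.00 0.00 22.00
      vertex 18.00 3.00 22.00
      vertex 8.00 3.00 22.00
    endloop
  endfacet
  facet normal 0.0000 0.0000 1.0000
    outer loop
      vertex 0.00 0.00 22.00
      vertex 8.00 3.00 22.00
      vertex 8.00 24.00 22.00
    endloop
  endfacet
  facet normal 0.0000 0.0000 1.0000
    outer loop
      vertex 0.00 0.00 22.00
      vertex 8.00 24.00 22.00
      vertex 0.00 24.00 22.00
    endloop
  endfacet
  facet normal 0.0000 -1.0000 0.0000
    outer loop
      vertex 0.00 0.00 0.00
      vertex 18.00 0.00 0.00
      vertex 18.00 0.00 22.00
    endloop
  endfacet
  facet normal 0.0000 -1.0000 0.0000
    outer loop
      vertex 0.00 0.00 0.00
      vertex 18.00 0.00 22.00
      vertex 0.00 0.00 22.00
    endloop
  endfacet
  facet normal 1.0000 0.0000 0.0000
    outer loop
      vertex 18.00 0.00 0.00
      vertex 18.00 3.00 0.00
      vertex 18.00 3.00 22.00
    endloop
  endfacet
  facet normal 1.0000 0.0000 0.0000
    outer loop
      vertex 18.00 0.00 0.00
      vertex 18.00 3.00 22.00
      vertex 18.00 0.00 22.00
    endloop
  endfacet
  facet normal 0.0000 1.0000 0.0000
    outer loop
      vertex 18.00 3.00 0.00
      vertex 8.00 3.00 0.00
      vertex 8.00 3.00 22.00
    endloop
  endfacet
  facet normal 0.0000 1.0000 0.0000
    outer loop
      vertex 18.00 3.00 0.00
      vertex 8.00 3.00 22.00
      vertex 18.00 3.00 22.00
    endloop
  endfacet
  facet normal 1.0000 0.0000 0.0000
    outer loop
      vertex 8.00 3.00 0.00
      vertex 8.00 24.00 0.00
      vertex 8.00 24.00 22.00
    endloop
  endfacet
  facet normal 1.0000 0.0000 0.0000
    outer loop
      vertex 8.00 3.00 0.00
      vertex 8.00 24.00 22.00
      vertex 8.00 3.00 22.00
    endloop
  endfacet
  facet normal 0.0000 1.0000 0.0000
    outer loop
      vertex 8.00 24.00 0.00
      vertex 0.00 24.00 0.00
      vertex 0.00 24.00 22.00
    endloop
  endfacet
  facet normal 0.0000 1.0000 0.0000
    outer loop
      vertex 8.00 24.00 0.00
      vertex 0.00 24.00 22.00
      vertex 8.00 24.00 22.00
    endloop
  endfacet
  facet normal -1.0000 0.0000 0.0000
    outer loop
      vertex 0.00 24.00 0.00
      vertex 0.00 0.00 0.00
      vertex 0.00 0.00 22.00
    endloop
  endfacet
  facet normal -1.0000 0.0000 0.0000
    outer loop
      vertex 0.00 24.00 0.00
      vertex 0.00 0.00 22.00
      vertex 0.00 24.00 22.00
    endloop
  endfacet
endsolid part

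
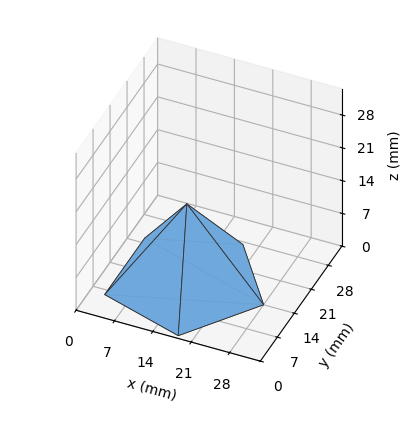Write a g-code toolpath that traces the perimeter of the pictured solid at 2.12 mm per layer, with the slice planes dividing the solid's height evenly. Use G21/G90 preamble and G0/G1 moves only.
Reading the render: the shape is a regular 5-sided pyramid, base circumscribed radius ≈ 14 mm, apex at z ≈ 17 mm (dimensions read to the nearest mm from the axis ticks). For the g-code, the solid's height is divided into equal slices at the stated Δz and each level perimeter traced with G1 moves after a G0 lift.

; perimeter-only toolpath
G21 ; units = mm
G90 ; absolute positioning
G28 ; home
; layer 1
G0 Z2.12
G0 X26.25 Y14.00
G1 X17.79 Y25.65
G1 X4.09 Y21.20
G1 X4.09 Y6.80
G1 X17.79 Y2.35
G1 X26.25 Y14.00
; layer 2
G0 Z4.25
G0 X24.50 Y14.00
G1 X17.25 Y23.98
G1 X5.50 Y20.17
G1 X5.50 Y7.83
G1 X17.25 Y4.02
G1 X24.50 Y14.00
; layer 3
G0 Z6.38
G0 X22.75 Y14.00
G1 X16.71 Y22.32
G1 X6.92 Y19.14
G1 X6.92 Y8.86
G1 X16.71 Y5.68
G1 X22.75 Y14.00
; layer 4
G0 Z8.50
G0 X21.00 Y14.00
G1 X16.16 Y20.66
G1 X8.34 Y18.12
G1 X8.34 Y9.88
G1 X16.16 Y7.34
G1 X21.00 Y14.00
; layer 5
G0 Z10.62
G0 X19.25 Y14.00
G1 X15.62 Y18.99
G1 X9.75 Y17.09
G1 X9.75 Y10.91
G1 X15.62 Y9.01
G1 X19.25 Y14.00
; layer 6
G0 Z12.75
G0 X17.50 Y14.00
G1 X15.08 Y17.33
G1 X11.17 Y16.06
G1 X11.17 Y11.94
G1 X15.08 Y10.67
G1 X17.50 Y14.00
; layer 7
G0 Z14.88
G0 X15.75 Y14.00
G1 X14.54 Y15.66
G1 X12.58 Y15.03
G1 X12.58 Y12.97
G1 X14.54 Y12.34
G1 X15.75 Y14.00
M2 ; end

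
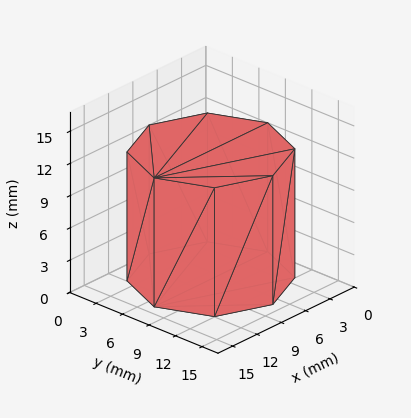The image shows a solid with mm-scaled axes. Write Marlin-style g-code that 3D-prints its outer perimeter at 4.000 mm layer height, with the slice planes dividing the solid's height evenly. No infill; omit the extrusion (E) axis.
Reading the render: the shape is a regular 8-sided prism (a cylinder approximated with 8 flat sides), circumscribed radius ≈ 7 mm, height ≈ 12 mm (dimensions read to the nearest mm from the axis ticks). For the g-code, the solid's height is divided into equal slices at the stated Δz and each level perimeter traced with G1 moves after a G0 lift.

; perimeter-only toolpath
G21 ; units = mm
G90 ; absolute positioning
G28 ; home
; layer 1
G0 Z4.000
G0 X14.000 Y7.000
G1 X11.950 Y11.950
G1 X7.000 Y14.000
G1 X2.050 Y11.950
G1 X0.000 Y7.000
G1 X2.050 Y2.050
G1 X7.000 Y0.000
G1 X11.950 Y2.050
G1 X14.000 Y7.000
; layer 2
G0 Z8.000
G0 X14.000 Y7.000
G1 X11.950 Y11.950
G1 X7.000 Y14.000
G1 X2.050 Y11.950
G1 X0.000 Y7.000
G1 X2.050 Y2.050
G1 X7.000 Y0.000
G1 X11.950 Y2.050
G1 X14.000 Y7.000
; layer 3
G0 Z12.000
G0 X14.000 Y7.000
G1 X11.950 Y11.950
G1 X7.000 Y14.000
G1 X2.050 Y11.950
G1 X0.000 Y7.000
G1 X2.050 Y2.050
G1 X7.000 Y0.000
G1 X11.950 Y2.050
G1 X14.000 Y7.000
M2 ; end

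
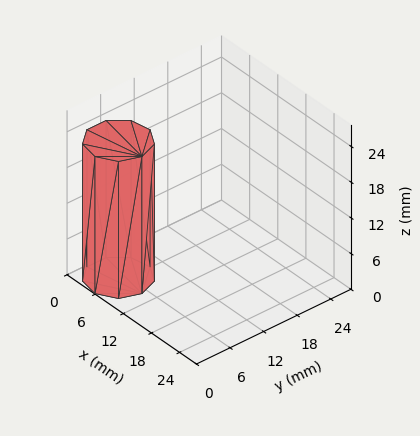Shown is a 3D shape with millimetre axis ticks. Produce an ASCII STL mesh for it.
Reading the render: the shape is a regular 9-sided prism (a cylinder approximated with 9 flat sides), circumscribed radius ≈ 5 mm, height ≈ 23 mm (dimensions read to the nearest mm from the axis ticks). For the STL, each face is triangulated and given an outward normal.

solid part
  facet normal 0.0000 0.0000 -1.0000
    outer loop
      vertex 5.87 9.92 0.00
      vertex 8.83 8.21 0.00
      vertex 10.00 5.00 0.00
    endloop
  endfacet
  facet normal 0.0000 0.0000 -1.0000
    outer loop
      vertex 2.50 9.33 0.00
      vertex 5.87 9.92 0.00
      vertex 10.00 5.00 0.00
    endloop
  endfacet
  facet normal 0.0000 0.0000 -1.0000
    outer loop
      vertex 0.30 6.71 0.00
      vertex 2.50 9.33 0.00
      vertex 10.00 5.00 0.00
    endloop
  endfacet
  facet normal 0.0000 0.0000 -1.0000
    outer loop
      vertex 0.30 3.29 0.00
      vertex 0.30 6.71 0.00
      vertex 10.00 5.00 0.00
    endloop
  endfacet
  facet normal 0.0000 0.0000 -1.0000
    outer loop
      vertex 2.50 0.67 0.00
      vertex 0.30 3.29 0.00
      vertex 10.00 5.00 0.00
    endloop
  endfacet
  facet normal 0.0000 0.0000 -1.0000
    outer loop
      vertex 5.87 0.08 0.00
      vertex 2.50 0.67 0.00
      vertex 10.00 5.00 0.00
    endloop
  endfacet
  facet normal 0.0000 0.0000 -1.0000
    outer loop
      vertex 8.83 1.79 0.00
      vertex 5.87 0.08 0.00
      vertex 10.00 5.00 0.00
    endloop
  endfacet
  facet normal 0.0000 0.0000 1.0000
    outer loop
      vertex 10.00 5.00 23.00
      vertex 8.83 8.21 23.00
      vertex 5.87 9.92 23.00
    endloop
  endfacet
  facet normal 0.0000 0.0000 1.0000
    outer loop
      vertex 10.00 5.00 23.00
      vertex 5.87 9.92 23.00
      vertex 2.50 9.33 23.00
    endloop
  endfacet
  facet normal 0.0000 0.0000 1.0000
    outer loop
      vertex 10.00 5.00 23.00
      vertex 2.50 9.33 23.00
      vertex 0.30 6.71 23.00
    endloop
  endfacet
  facet normal 0.0000 0.0000 1.0000
    outer loop
      vertex 10.00 5.00 23.00
      vertex 0.30 6.71 23.00
      vertex 0.30 3.29 23.00
    endloop
  endfacet
  facet normal 0.0000 0.0000 1.0000
    outer loop
      vertex 10.00 5.00 23.00
      vertex 0.30 3.29 23.00
      vertex 2.50 0.67 23.00
    endloop
  endfacet
  facet normal 0.0000 0.0000 1.0000
    outer loop
      vertex 10.00 5.00 23.00
      vertex 2.50 0.67 23.00
      vertex 5.87 0.08 23.00
    endloop
  endfacet
  facet normal 0.0000 0.0000 1.0000
    outer loop
      vertex 10.00 5.00 23.00
      vertex 5.87 0.08 23.00
      vertex 8.83 1.79 23.00
    endloop
  endfacet
  facet normal 0.9395 0.3424 0.0000
    outer loop
      vertex 10.00 5.00 0.00
      vertex 8.83 8.21 0.00
      vertex 8.83 8.21 23.00
    endloop
  endfacet
  facet normal 0.9395 0.3424 0.0000
    outer loop
      vertex 10.00 5.00 0.00
      vertex 8.83 8.21 23.00
      vertex 10.00 5.00 23.00
    endloop
  endfacet
  facet normal 0.5002 0.8659 0.0000
    outer loop
      vertex 8.83 8.21 0.00
      vertex 5.87 9.92 0.00
      vertex 5.87 9.92 23.00
    endloop
  endfacet
  facet normal 0.5002 0.8659 0.0000
    outer loop
      vertex 8.83 8.21 0.00
      vertex 5.87 9.92 23.00
      vertex 8.83 8.21 23.00
    endloop
  endfacet
  facet normal -0.1725 0.9850 0.0000
    outer loop
      vertex 5.87 9.92 0.00
      vertex 2.50 9.33 0.00
      vertex 2.50 9.33 23.00
    endloop
  endfacet
  facet normal -0.1725 0.9850 0.0000
    outer loop
      vertex 5.87 9.92 0.00
      vertex 2.50 9.33 23.00
      vertex 5.87 9.92 23.00
    endloop
  endfacet
  facet normal -0.7658 0.6431 0.0000
    outer loop
      vertex 2.50 9.33 0.00
      vertex 0.30 6.71 0.00
      vertex 0.30 6.71 23.00
    endloop
  endfacet
  facet normal -0.7658 0.6431 0.0000
    outer loop
      vertex 2.50 9.33 0.00
      vertex 0.30 6.71 23.00
      vertex 2.50 9.33 23.00
    endloop
  endfacet
  facet normal -1.0000 0.0000 0.0000
    outer loop
      vertex 0.30 6.71 0.00
      vertex 0.30 3.29 0.00
      vertex 0.30 3.29 23.00
    endloop
  endfacet
  facet normal -1.0000 0.0000 0.0000
    outer loop
      vertex 0.30 6.71 0.00
      vertex 0.30 3.29 23.00
      vertex 0.30 6.71 23.00
    endloop
  endfacet
  facet normal -0.7658 -0.6431 0.0000
    outer loop
      vertex 0.30 3.29 0.00
      vertex 2.50 0.67 0.00
      vertex 2.50 0.67 23.00
    endloop
  endfacet
  facet normal -0.7658 -0.6431 0.0000
    outer loop
      vertex 0.30 3.29 0.00
      vertex 2.50 0.67 23.00
      vertex 0.30 3.29 23.00
    endloop
  endfacet
  facet normal -0.1725 -0.9850 0.0000
    outer loop
      vertex 2.50 0.67 0.00
      vertex 5.87 0.08 0.00
      vertex 5.87 0.08 23.00
    endloop
  endfacet
  facet normal -0.1725 -0.9850 0.0000
    outer loop
      vertex 2.50 0.67 0.00
      vertex 5.87 0.08 23.00
      vertex 2.50 0.67 23.00
    endloop
  endfacet
  facet normal 0.5002 -0.8659 0.0000
    outer loop
      vertex 5.87 0.08 0.00
      vertex 8.83 1.79 0.00
      vertex 8.83 1.79 23.00
    endloop
  endfacet
  facet normal 0.5002 -0.8659 0.0000
    outer loop
      vertex 5.87 0.08 0.00
      vertex 8.83 1.79 23.00
      vertex 5.87 0.08 23.00
    endloop
  endfacet
  facet normal 0.9395 -0.3424 0.0000
    outer loop
      vertex 8.83 1.79 0.00
      vertex 10.00 5.00 0.00
      vertex 10.00 5.00 23.00
    endloop
  endfacet
  facet normal 0.9395 -0.3424 0.0000
    outer loop
      vertex 8.83 1.79 0.00
      vertex 10.00 5.00 23.00
      vertex 8.83 1.79 23.00
    endloop
  endfacet
endsolid part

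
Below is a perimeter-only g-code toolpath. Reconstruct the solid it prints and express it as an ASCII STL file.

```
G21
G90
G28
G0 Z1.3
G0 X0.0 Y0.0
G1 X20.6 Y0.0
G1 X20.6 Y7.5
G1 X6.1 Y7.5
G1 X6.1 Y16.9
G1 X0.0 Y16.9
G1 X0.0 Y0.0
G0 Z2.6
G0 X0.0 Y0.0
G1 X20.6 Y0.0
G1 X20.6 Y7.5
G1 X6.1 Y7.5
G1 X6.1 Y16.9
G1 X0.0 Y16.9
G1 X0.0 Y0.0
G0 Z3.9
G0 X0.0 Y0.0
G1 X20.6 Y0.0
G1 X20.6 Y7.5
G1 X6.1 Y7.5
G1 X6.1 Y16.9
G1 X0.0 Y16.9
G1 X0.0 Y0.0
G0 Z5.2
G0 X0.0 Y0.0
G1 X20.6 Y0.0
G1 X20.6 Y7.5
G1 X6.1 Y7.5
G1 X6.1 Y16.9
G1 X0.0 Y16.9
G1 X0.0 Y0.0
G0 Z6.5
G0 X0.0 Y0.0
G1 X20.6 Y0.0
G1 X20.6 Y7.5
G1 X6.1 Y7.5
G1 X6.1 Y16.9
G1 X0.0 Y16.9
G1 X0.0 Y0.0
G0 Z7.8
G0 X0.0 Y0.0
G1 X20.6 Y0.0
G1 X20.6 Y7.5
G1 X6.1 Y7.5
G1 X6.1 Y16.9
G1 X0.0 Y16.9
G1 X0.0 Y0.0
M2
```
solid part
  facet normal 0.0000 0.0000 -1.0000
    outer loop
      vertex 20.6 7.5 0.0
      vertex 20.6 0.0 0.0
      vertex 0.0 0.0 0.0
    endloop
  endfacet
  facet normal 0.0000 0.0000 -1.0000
    outer loop
      vertex 6.1 7.5 0.0
      vertex 20.6 7.5 0.0
      vertex 0.0 0.0 0.0
    endloop
  endfacet
  facet normal 0.0000 0.0000 -1.0000
    outer loop
      vertex 6.1 16.9 0.0
      vertex 6.1 7.5 0.0
      vertex 0.0 0.0 0.0
    endloop
  endfacet
  facet normal 0.0000 0.0000 -1.0000
    outer loop
      vertex 0.0 16.9 0.0
      vertex 6.1 16.9 0.0
      vertex 0.0 0.0 0.0
    endloop
  endfacet
  facet normal 0.0000 0.0000 1.0000
    outer loop
      vertex 0.0 0.0 7.8
      vertex 20.6 0.0 7.8
      vertex 20.6 7.5 7.8
    endloop
  endfacet
  facet normal 0.0000 0.0000 1.0000
    outer loop
      vertex 0.0 0.0 7.8
      vertex 20.6 7.5 7.8
      vertex 6.1 7.5 7.8
    endloop
  endfacet
  facet normal 0.0000 0.0000 1.0000
    outer loop
      vertex 0.0 0.0 7.8
      vertex 6.1 7.5 7.8
      vertex 6.1 16.9 7.8
    endloop
  endfacet
  facet normal 0.0000 0.0000 1.0000
    outer loop
      vertex 0.0 0.0 7.8
      vertex 6.1 16.9 7.8
      vertex 0.0 16.9 7.8
    endloop
  endfacet
  facet normal 0.0000 -1.0000 0.0000
    outer loop
      vertex 0.0 0.0 0.0
      vertex 20.6 0.0 0.0
      vertex 20.6 0.0 7.8
    endloop
  endfacet
  facet normal 0.0000 -1.0000 0.0000
    outer loop
      vertex 0.0 0.0 0.0
      vertex 20.6 0.0 7.8
      vertex 0.0 0.0 7.8
    endloop
  endfacet
  facet normal 1.0000 0.0000 0.0000
    outer loop
      vertex 20.6 0.0 0.0
      vertex 20.6 7.5 0.0
      vertex 20.6 7.5 7.8
    endloop
  endfacet
  facet normal 1.0000 0.0000 0.0000
    outer loop
      vertex 20.6 0.0 0.0
      vertex 20.6 7.5 7.8
      vertex 20.6 0.0 7.8
    endloop
  endfacet
  facet normal 0.0000 1.0000 0.0000
    outer loop
      vertex 20.6 7.5 0.0
      vertex 6.1 7.5 0.0
      vertex 6.1 7.5 7.8
    endloop
  endfacet
  facet normal 0.0000 1.0000 0.0000
    outer loop
      vertex 20.6 7.5 0.0
      vertex 6.1 7.5 7.8
      vertex 20.6 7.5 7.8
    endloop
  endfacet
  facet normal 1.0000 0.0000 0.0000
    outer loop
      vertex 6.1 7.5 0.0
      vertex 6.1 16.9 0.0
      vertex 6.1 16.9 7.8
    endloop
  endfacet
  facet normal 1.0000 0.0000 0.0000
    outer loop
      vertex 6.1 7.5 0.0
      vertex 6.1 16.9 7.8
      vertex 6.1 7.5 7.8
    endloop
  endfacet
  facet normal 0.0000 1.0000 0.0000
    outer loop
      vertex 6.1 16.9 0.0
      vertex 0.0 16.9 0.0
      vertex 0.0 16.9 7.8
    endloop
  endfacet
  facet normal 0.0000 1.0000 0.0000
    outer loop
      vertex 6.1 16.9 0.0
      vertex 0.0 16.9 7.8
      vertex 6.1 16.9 7.8
    endloop
  endfacet
  facet normal -1.0000 0.0000 0.0000
    outer loop
      vertex 0.0 16.9 0.0
      vertex 0.0 0.0 0.0
      vertex 0.0 0.0 7.8
    endloop
  endfacet
  facet normal -1.0000 0.0000 0.0000
    outer loop
      vertex 0.0 16.9 0.0
      vertex 0.0 0.0 7.8
      vertex 0.0 16.9 7.8
    endloop
  endfacet
endsolid part

The G0 Z moves step by Δz≈1.3 mm. Every layer's G1 loop is the same polygon, so the solid is a straight extrusion of it from z=0 to z≈7.8. Closing with flat bottom and top caps and triangulating gives 20 facets — an L-shaped prism: outer 20.6 × 16.9 mm, arm thicknesses ≈ 7.5 mm (horizontal) and 6.1 mm (vertical), extruded 7.8 mm in z.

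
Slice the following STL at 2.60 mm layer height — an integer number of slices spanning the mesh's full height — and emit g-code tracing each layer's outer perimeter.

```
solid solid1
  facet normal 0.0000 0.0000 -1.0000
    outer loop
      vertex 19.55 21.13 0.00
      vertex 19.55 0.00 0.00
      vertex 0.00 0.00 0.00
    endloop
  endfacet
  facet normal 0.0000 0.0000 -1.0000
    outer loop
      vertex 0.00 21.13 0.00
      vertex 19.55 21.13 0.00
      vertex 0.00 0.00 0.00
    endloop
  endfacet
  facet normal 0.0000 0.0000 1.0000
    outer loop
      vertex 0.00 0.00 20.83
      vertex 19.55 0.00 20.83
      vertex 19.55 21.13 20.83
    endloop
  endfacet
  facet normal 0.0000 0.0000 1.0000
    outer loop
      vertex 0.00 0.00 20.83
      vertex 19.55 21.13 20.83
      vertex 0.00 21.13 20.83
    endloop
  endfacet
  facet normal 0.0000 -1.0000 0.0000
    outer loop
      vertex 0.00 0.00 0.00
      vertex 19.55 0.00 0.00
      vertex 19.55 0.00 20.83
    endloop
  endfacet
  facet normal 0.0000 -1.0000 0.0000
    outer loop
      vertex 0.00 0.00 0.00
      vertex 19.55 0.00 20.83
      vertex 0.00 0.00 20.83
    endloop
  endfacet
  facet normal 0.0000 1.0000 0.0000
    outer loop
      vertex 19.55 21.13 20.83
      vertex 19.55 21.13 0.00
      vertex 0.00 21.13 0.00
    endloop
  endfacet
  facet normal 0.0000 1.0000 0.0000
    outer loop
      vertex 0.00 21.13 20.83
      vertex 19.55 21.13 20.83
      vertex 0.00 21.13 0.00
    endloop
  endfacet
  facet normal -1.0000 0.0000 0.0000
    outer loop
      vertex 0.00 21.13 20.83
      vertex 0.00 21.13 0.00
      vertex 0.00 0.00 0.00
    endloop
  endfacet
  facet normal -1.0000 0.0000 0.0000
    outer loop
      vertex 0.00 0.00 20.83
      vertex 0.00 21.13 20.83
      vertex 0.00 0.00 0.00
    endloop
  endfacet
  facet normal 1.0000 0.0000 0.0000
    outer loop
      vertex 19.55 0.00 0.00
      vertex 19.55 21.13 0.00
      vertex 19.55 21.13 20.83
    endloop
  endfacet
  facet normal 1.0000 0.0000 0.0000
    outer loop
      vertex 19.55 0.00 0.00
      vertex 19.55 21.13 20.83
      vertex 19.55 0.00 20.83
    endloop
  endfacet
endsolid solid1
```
; perimeter-only toolpath
G21 ; units = mm
G90 ; absolute positioning
G28 ; home
; layer 1
G0 Z2.60
G0 X0.00 Y0.00
G1 X19.55 Y0.00
G1 X19.55 Y21.13
G1 X0.00 Y21.13
G1 X0.00 Y0.00
; layer 2
G0 Z5.21
G0 X0.00 Y0.00
G1 X19.55 Y0.00
G1 X19.55 Y21.13
G1 X0.00 Y21.13
G1 X0.00 Y0.00
; layer 3
G0 Z7.81
G0 X0.00 Y0.00
G1 X19.55 Y0.00
G1 X19.55 Y21.13
G1 X0.00 Y21.13
G1 X0.00 Y0.00
; layer 4
G0 Z10.41
G0 X0.00 Y0.00
G1 X19.55 Y0.00
G1 X19.55 Y21.13
G1 X0.00 Y21.13
G1 X0.00 Y0.00
; layer 5
G0 Z13.02
G0 X0.00 Y0.00
G1 X19.55 Y0.00
G1 X19.55 Y21.13
G1 X0.00 Y21.13
G1 X0.00 Y0.00
; layer 6
G0 Z15.62
G0 X0.00 Y0.00
G1 X19.55 Y0.00
G1 X19.55 Y21.13
G1 X0.00 Y21.13
G1 X0.00 Y0.00
; layer 7
G0 Z18.23
G0 X0.00 Y0.00
G1 X19.55 Y0.00
G1 X19.55 Y21.13
G1 X0.00 Y21.13
G1 X0.00 Y0.00
; layer 8
G0 Z20.83
G0 X0.00 Y0.00
G1 X19.55 Y0.00
G1 X19.55 Y21.13
G1 X0.00 Y21.13
G1 X0.00 Y0.00
M2 ; end

The solid is a rectangular box, roughly 19.6 × 21.1 mm footprint and 20.8 mm tall. Slicing at Δz = 2.60 mm — 8 equal slices spanning the solid's height, so layer i sits at z = i·h/8 — gives 8 non-empty perimeters. Each is a 4-segment closed polygon; G0 lifts to the layer z and rapids to the start vertex, then G1 traces the edges.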